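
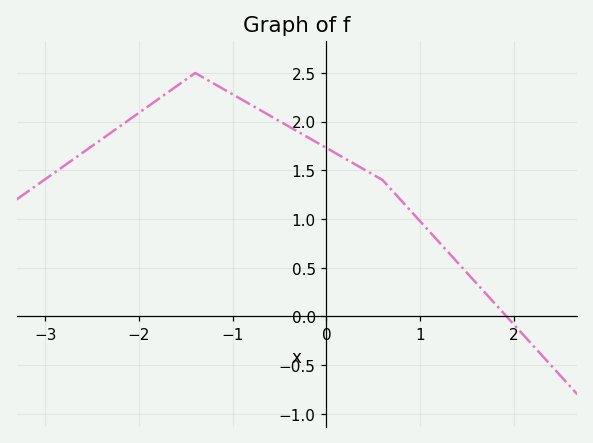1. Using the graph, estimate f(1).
0.976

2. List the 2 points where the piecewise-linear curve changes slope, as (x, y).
(-1.4, 2.5); (0.6, 1.4)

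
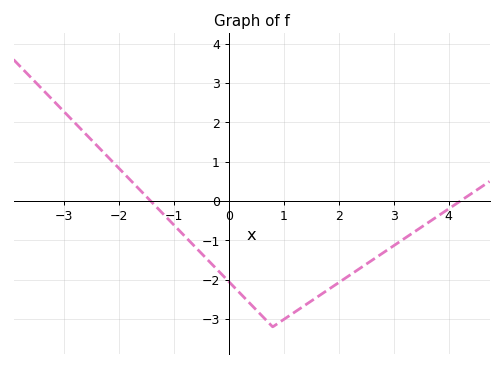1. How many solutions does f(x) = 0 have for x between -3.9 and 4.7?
2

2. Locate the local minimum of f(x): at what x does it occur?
0.8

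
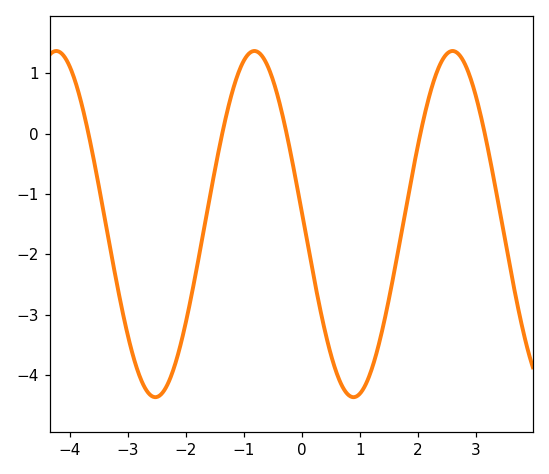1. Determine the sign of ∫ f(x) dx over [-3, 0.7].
negative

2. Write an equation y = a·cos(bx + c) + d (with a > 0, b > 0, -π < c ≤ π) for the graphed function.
y = 2.87cos(1.8x + 1.5) - 1.5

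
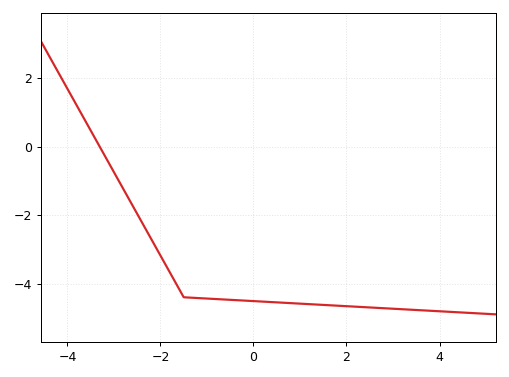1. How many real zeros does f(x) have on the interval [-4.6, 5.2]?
1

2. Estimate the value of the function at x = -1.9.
-3.4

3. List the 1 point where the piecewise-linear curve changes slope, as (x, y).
(-1.5, -4.4)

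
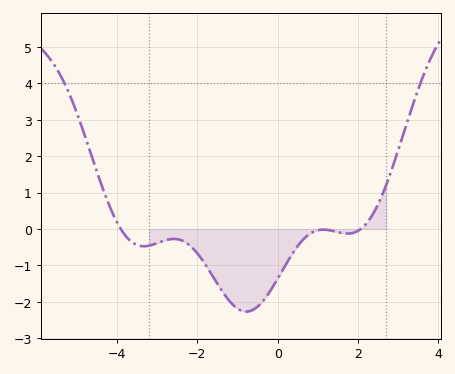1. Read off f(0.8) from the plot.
-0.1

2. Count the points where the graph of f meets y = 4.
2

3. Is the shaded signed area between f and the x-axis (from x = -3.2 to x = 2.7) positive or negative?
negative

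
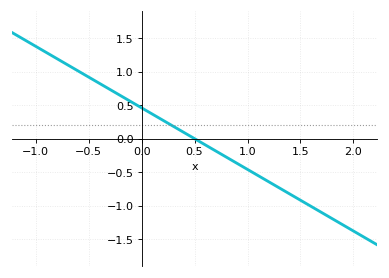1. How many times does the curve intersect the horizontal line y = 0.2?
1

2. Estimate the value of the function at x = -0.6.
1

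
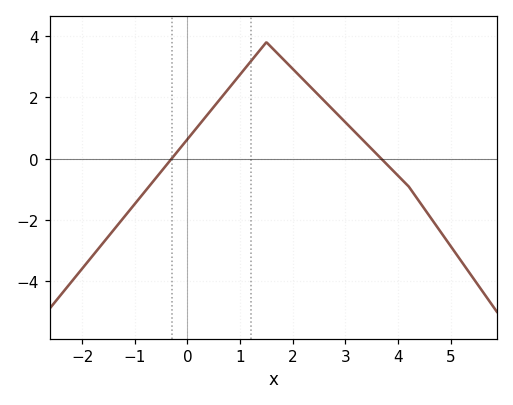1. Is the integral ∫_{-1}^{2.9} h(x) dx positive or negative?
positive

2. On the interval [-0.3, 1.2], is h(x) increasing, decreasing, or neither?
increasing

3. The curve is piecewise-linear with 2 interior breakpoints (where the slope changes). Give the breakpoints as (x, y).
(1.5, 3.8); (4.2, -0.9)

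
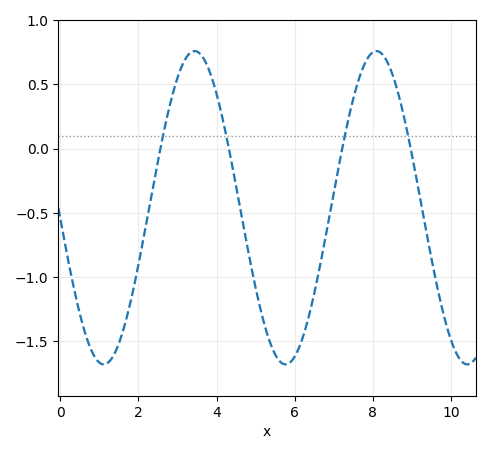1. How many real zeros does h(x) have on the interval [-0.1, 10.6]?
4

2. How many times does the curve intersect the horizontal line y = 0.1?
4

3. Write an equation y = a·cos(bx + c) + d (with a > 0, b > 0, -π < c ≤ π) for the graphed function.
y = 1.22cos(1.4x + 1.6) - 0.46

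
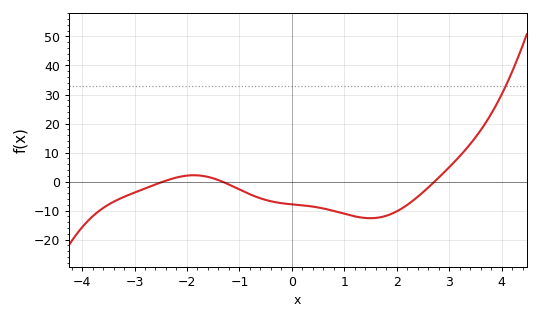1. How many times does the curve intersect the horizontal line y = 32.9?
1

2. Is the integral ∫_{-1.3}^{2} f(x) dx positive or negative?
negative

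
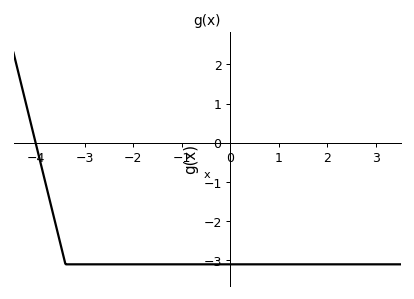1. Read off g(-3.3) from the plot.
-3.1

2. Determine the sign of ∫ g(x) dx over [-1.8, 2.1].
negative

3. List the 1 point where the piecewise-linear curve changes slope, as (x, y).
(-3.4, -3.1)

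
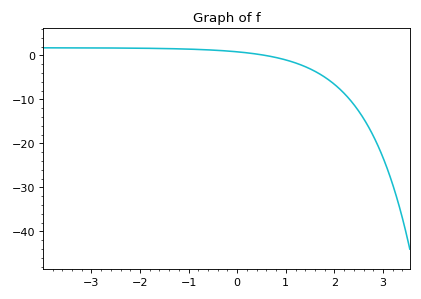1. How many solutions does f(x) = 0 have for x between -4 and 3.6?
1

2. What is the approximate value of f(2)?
-7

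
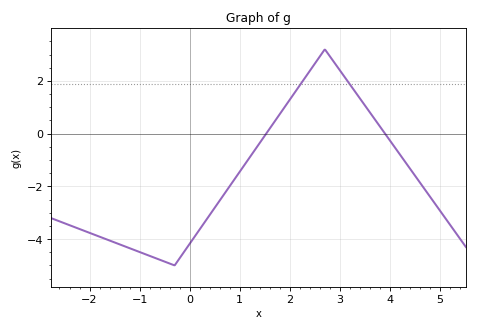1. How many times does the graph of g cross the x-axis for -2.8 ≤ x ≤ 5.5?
2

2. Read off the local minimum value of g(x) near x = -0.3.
-5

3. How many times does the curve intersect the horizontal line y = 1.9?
2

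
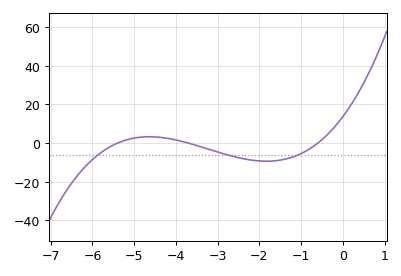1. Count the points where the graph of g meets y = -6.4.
3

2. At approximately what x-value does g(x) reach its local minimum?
-1.83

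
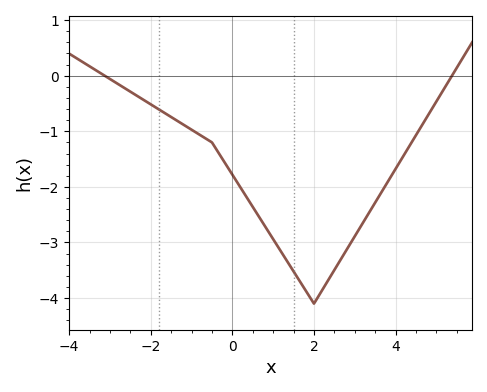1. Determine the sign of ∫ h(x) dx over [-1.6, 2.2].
negative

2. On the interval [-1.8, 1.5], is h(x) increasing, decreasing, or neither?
decreasing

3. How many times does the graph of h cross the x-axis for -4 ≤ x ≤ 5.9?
2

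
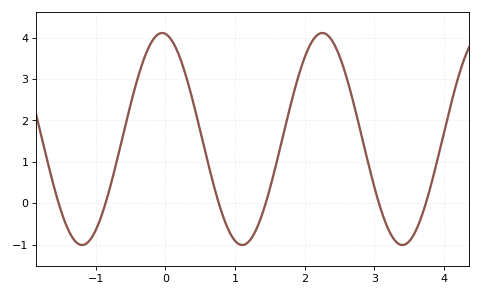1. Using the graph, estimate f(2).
3.52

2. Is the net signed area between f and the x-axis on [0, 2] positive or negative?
positive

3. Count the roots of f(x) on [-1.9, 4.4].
6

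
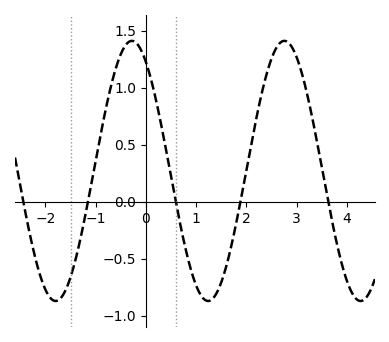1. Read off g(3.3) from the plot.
0.75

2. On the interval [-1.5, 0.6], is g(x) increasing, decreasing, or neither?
neither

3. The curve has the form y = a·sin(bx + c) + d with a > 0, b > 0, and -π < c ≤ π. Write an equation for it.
y = 1.14sin(2.1x + 2.2) + 0.27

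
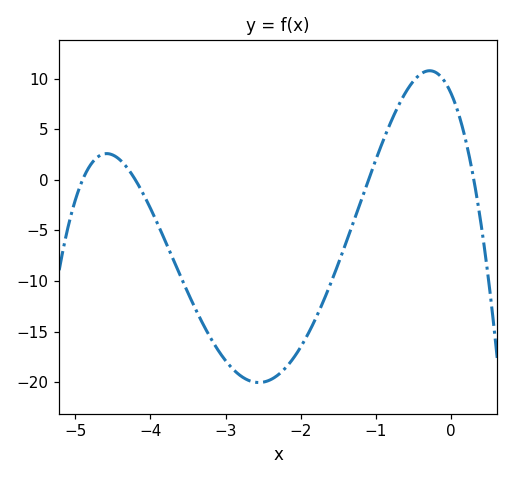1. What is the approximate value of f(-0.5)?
10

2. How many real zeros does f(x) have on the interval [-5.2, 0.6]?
4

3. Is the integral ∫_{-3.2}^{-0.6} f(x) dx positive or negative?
negative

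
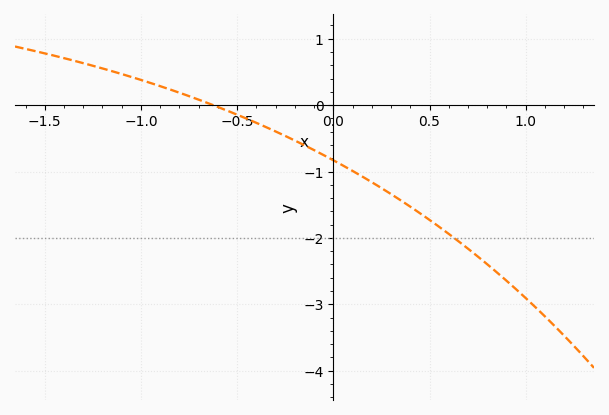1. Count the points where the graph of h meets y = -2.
1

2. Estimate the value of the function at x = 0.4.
-1.53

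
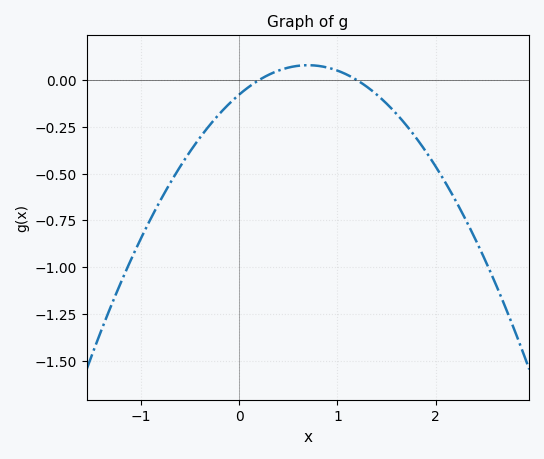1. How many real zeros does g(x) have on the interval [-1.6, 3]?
2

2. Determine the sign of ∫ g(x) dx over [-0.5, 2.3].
negative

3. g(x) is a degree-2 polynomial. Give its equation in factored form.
y = -0.32(x - 0.2)(x - 1.2)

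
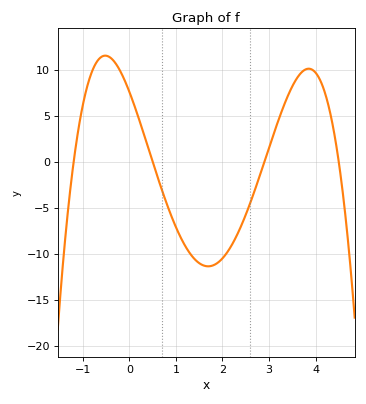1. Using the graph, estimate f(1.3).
-10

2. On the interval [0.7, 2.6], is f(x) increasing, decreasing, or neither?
neither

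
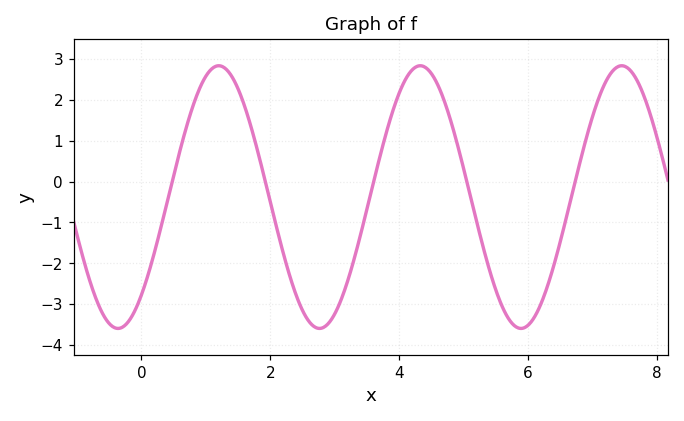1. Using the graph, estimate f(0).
-2.77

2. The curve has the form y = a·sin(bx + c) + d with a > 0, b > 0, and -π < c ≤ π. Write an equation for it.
y = 3.21sin(2.01x - 0.84) - 0.38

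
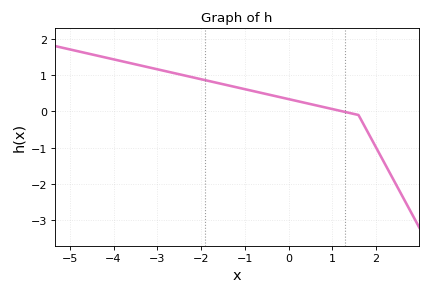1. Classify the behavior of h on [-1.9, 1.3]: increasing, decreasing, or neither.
decreasing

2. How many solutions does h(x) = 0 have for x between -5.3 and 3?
1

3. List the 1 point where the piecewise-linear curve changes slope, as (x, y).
(1.6, -0.1)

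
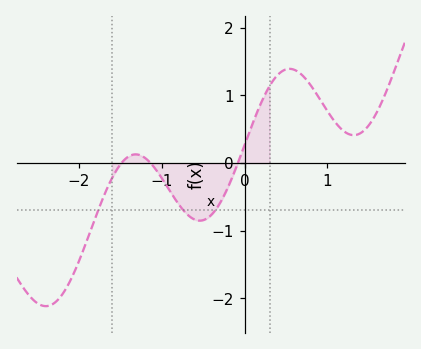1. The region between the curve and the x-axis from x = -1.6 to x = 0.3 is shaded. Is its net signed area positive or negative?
negative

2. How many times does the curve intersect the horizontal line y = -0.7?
3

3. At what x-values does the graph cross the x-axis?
-1.5, -1.1, -0.1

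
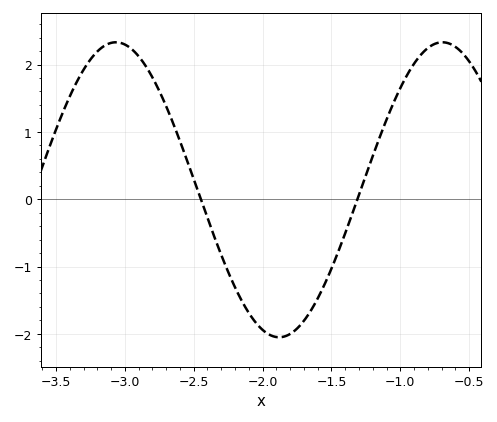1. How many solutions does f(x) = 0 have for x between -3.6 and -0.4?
2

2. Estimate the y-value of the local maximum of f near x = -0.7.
2.33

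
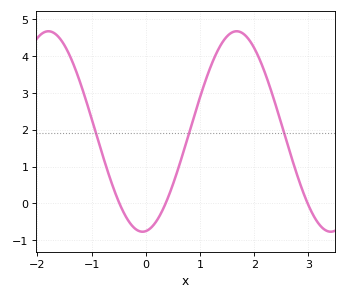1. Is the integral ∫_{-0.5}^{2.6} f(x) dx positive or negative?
positive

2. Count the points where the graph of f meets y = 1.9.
3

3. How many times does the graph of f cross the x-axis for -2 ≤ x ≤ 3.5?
3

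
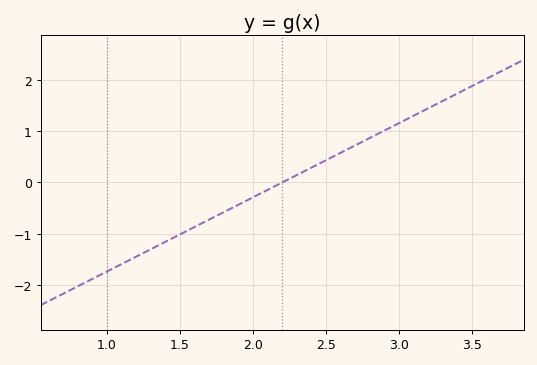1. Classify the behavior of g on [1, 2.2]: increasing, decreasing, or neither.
increasing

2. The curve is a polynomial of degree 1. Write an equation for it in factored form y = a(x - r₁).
y = 1.45(x - 2.2)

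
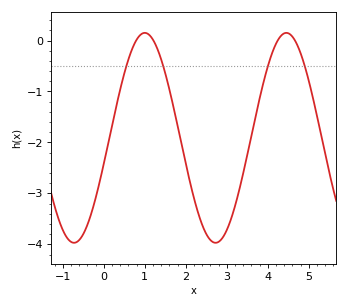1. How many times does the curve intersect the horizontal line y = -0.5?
4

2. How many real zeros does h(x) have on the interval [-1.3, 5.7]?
4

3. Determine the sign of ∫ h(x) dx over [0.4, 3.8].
negative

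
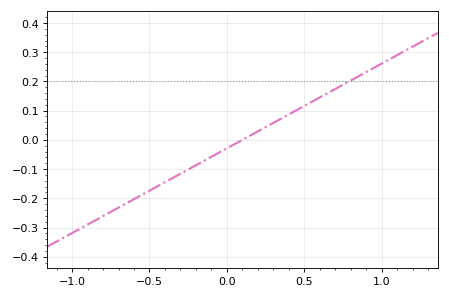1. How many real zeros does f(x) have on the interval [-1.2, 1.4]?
1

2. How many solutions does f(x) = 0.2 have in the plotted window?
1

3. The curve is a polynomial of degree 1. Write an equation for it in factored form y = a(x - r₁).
y = 0.29(x - 0.1)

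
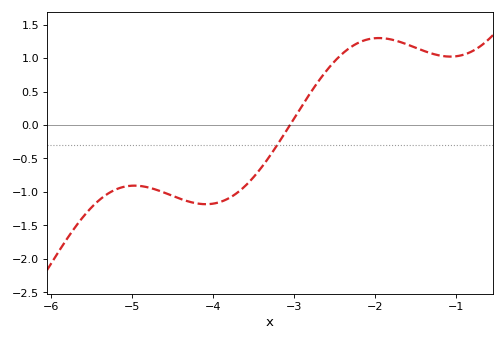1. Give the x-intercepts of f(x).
-3.05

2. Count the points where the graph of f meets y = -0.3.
1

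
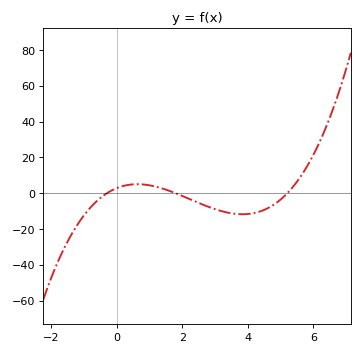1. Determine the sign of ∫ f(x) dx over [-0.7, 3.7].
negative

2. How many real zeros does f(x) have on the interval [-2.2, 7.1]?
3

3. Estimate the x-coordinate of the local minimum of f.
3.8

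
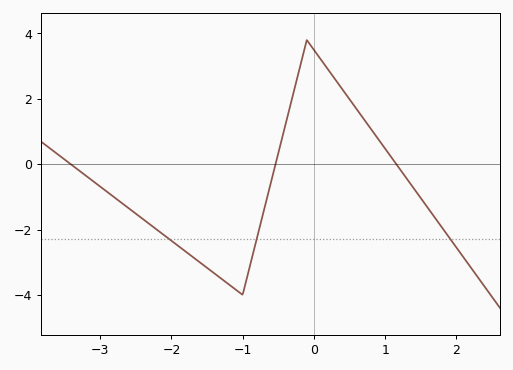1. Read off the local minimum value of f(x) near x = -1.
-4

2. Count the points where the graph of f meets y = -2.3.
3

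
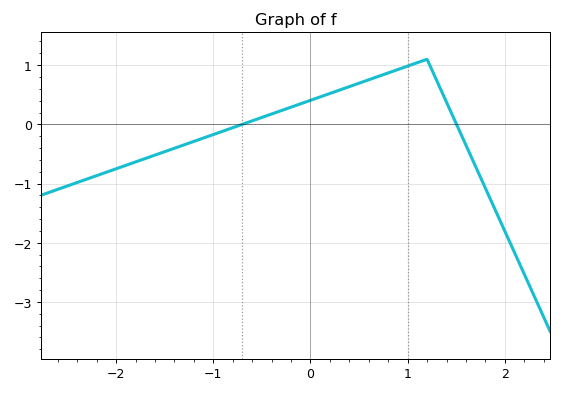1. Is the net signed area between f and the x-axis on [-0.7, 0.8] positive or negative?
positive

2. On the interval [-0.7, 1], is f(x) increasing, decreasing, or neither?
increasing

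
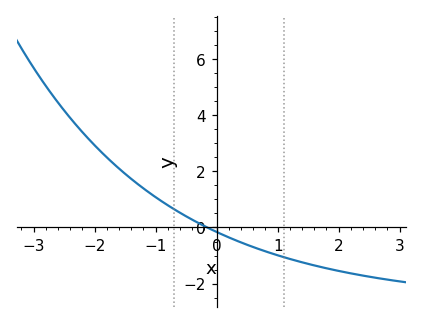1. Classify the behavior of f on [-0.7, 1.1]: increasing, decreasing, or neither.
decreasing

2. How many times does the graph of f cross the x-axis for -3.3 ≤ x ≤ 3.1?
1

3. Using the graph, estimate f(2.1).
-1.59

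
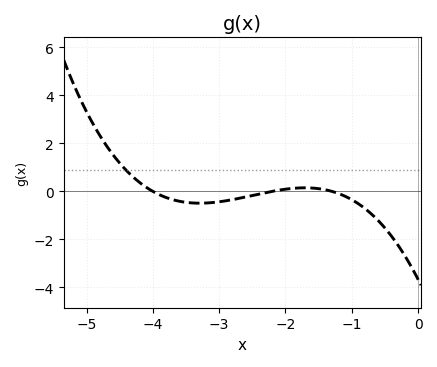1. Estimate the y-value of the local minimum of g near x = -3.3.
-0.493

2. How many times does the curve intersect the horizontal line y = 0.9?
1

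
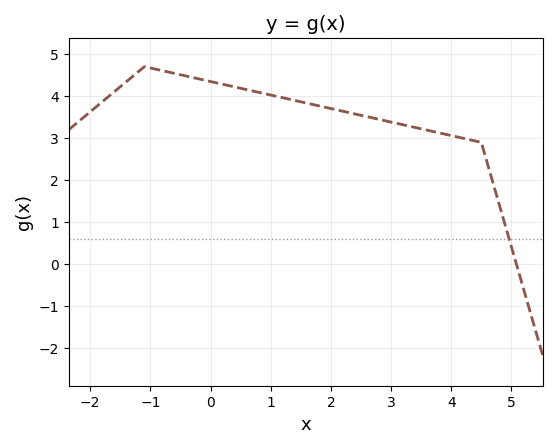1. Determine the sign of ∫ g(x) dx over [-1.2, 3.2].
positive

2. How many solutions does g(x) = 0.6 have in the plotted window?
1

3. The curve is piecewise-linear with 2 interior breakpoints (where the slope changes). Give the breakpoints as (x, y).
(-1.1, 4.7); (4.5, 2.9)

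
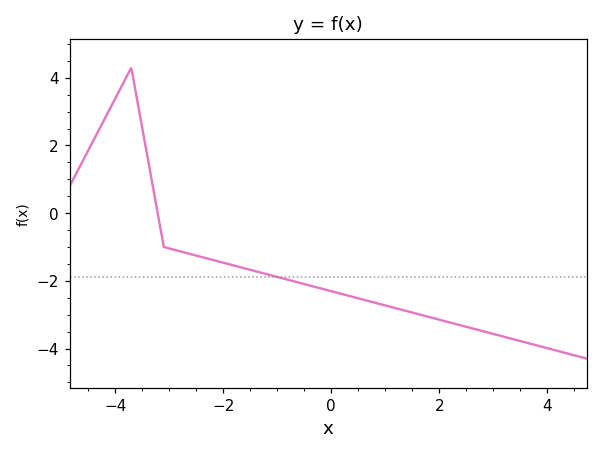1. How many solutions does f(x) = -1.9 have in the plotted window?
1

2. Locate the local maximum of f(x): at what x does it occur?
-3.7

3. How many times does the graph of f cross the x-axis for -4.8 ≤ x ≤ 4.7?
1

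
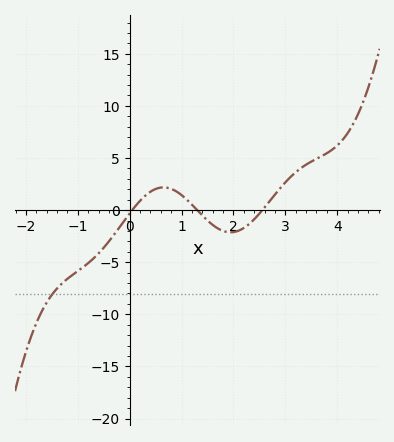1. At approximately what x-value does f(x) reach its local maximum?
0.651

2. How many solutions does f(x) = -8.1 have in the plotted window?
1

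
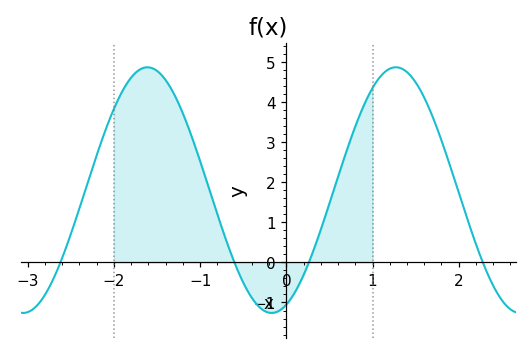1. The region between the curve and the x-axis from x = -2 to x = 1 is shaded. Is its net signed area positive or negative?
positive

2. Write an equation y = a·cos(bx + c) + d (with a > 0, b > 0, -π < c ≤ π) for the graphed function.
y = 3.06cos(2.18x - 2.77) + 1.8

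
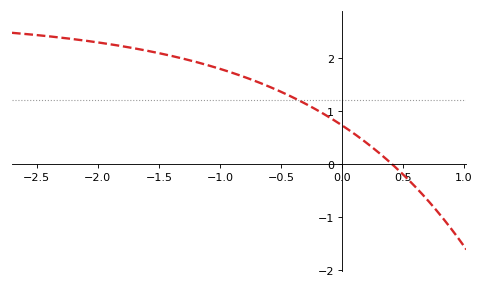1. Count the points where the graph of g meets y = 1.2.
1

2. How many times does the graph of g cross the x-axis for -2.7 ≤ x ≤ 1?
1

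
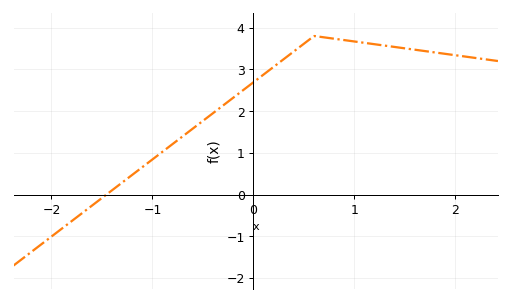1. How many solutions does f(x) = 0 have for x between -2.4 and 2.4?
1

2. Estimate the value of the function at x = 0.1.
2.9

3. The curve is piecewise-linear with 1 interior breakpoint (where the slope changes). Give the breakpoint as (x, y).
(0.6, 3.8)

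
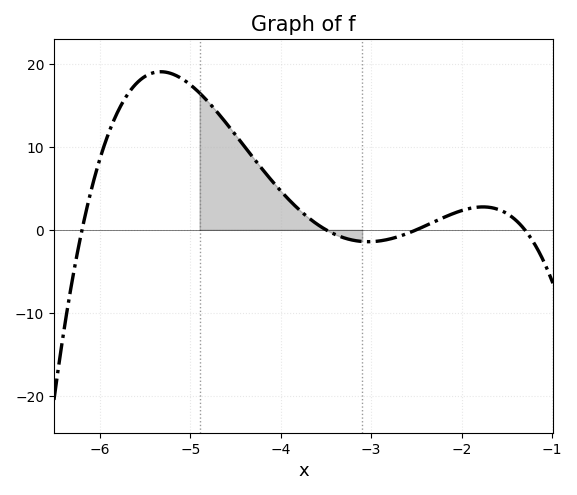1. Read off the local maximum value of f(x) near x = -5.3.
19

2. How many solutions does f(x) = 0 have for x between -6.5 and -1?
4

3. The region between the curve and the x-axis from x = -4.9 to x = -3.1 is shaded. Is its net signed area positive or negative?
positive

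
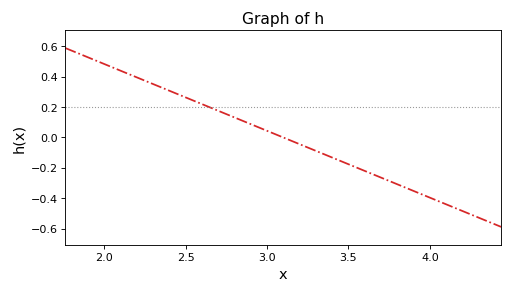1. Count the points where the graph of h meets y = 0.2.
1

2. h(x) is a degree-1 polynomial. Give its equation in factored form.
y = -0.44(x - 3.1)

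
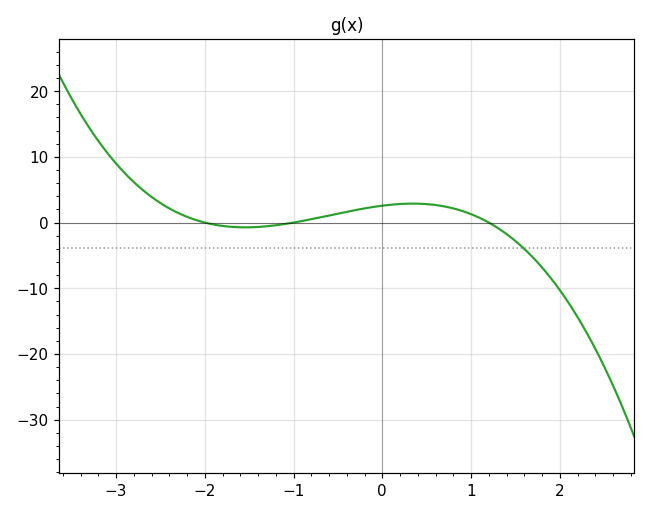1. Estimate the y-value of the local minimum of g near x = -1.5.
-0.728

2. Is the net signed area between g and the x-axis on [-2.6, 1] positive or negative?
positive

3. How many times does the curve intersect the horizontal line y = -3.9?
1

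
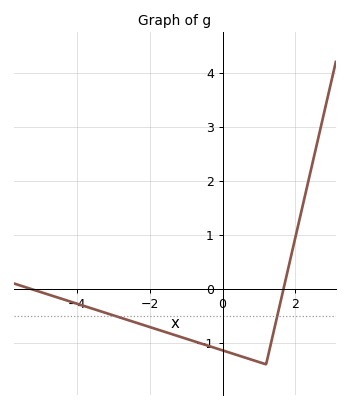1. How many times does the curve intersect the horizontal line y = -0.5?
2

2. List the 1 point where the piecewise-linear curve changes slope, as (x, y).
(1.2, -1.4)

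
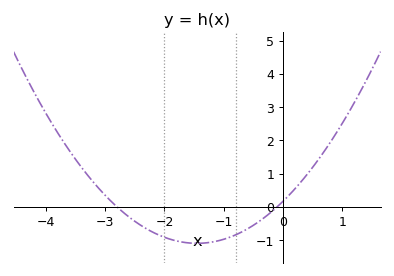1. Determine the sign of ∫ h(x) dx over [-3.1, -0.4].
negative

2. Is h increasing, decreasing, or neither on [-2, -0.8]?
neither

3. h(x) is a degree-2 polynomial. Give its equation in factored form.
y = 0.6(x + 2.8)(x + 0.1)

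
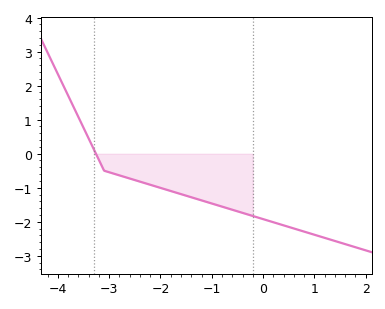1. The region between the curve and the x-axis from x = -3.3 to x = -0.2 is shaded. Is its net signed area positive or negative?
negative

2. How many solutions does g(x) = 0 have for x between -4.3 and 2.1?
1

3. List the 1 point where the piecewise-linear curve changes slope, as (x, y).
(-3.1, -0.5)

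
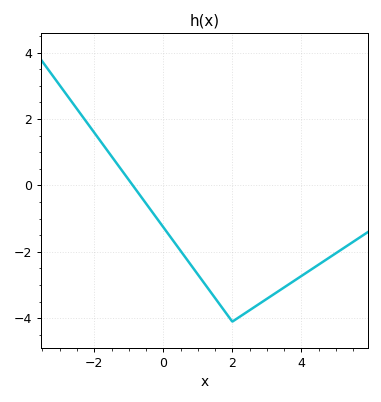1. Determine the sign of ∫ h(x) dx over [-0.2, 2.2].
negative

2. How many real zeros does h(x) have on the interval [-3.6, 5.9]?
1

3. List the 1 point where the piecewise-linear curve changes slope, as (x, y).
(2, -4.1)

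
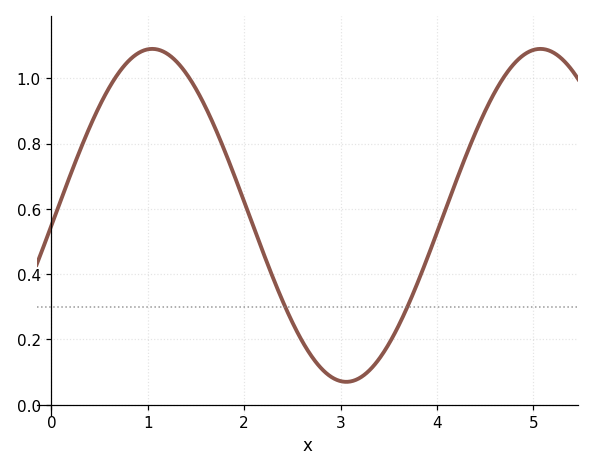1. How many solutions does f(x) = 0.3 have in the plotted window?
2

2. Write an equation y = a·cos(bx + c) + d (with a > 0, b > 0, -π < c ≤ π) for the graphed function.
y = 0.51cos(1.6x - 1.6) + 0.58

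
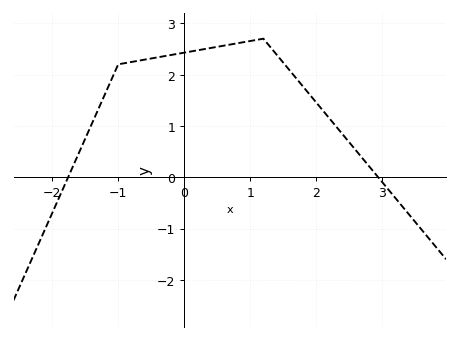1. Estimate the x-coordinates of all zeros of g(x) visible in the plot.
-1.76, 2.94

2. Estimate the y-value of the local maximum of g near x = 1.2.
2.7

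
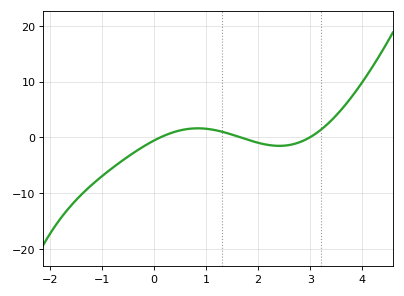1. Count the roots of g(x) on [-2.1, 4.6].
3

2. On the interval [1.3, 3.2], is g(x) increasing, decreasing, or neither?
neither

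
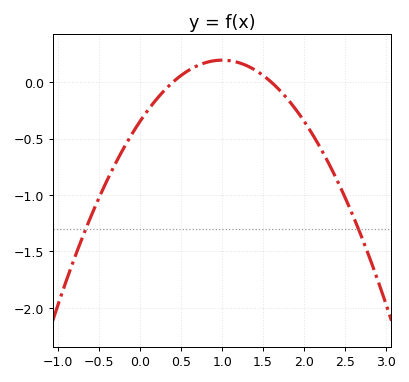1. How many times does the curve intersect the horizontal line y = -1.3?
2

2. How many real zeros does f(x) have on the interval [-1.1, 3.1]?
2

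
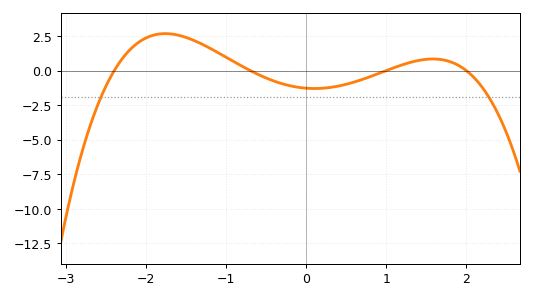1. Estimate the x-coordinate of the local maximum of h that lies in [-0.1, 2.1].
1.58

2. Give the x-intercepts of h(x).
-2.4, -0.7, 1, 2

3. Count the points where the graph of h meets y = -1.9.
2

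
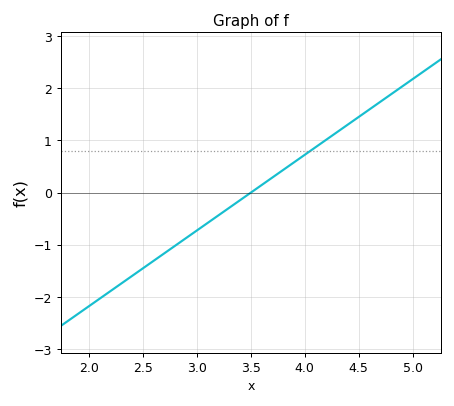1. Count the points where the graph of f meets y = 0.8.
1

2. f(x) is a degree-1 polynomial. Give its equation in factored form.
y = 1.45(x - 3.5)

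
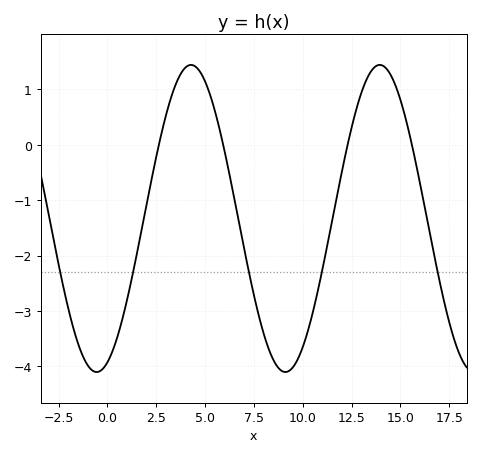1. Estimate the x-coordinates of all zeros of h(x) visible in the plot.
2.63, 5.93, 12.3, 15.6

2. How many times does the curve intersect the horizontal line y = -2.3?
5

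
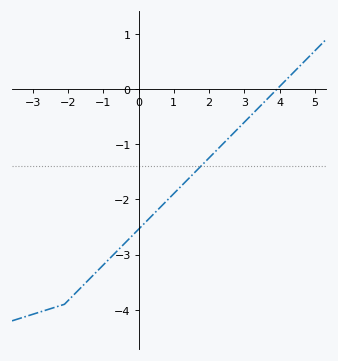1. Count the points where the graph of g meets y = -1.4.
1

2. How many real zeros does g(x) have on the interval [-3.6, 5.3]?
1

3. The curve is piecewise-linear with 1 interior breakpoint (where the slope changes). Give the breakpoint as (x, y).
(-2.1, -3.9)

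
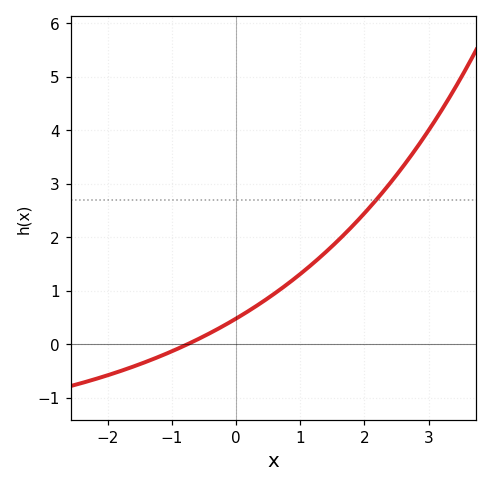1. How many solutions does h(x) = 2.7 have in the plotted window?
1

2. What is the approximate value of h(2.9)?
3.82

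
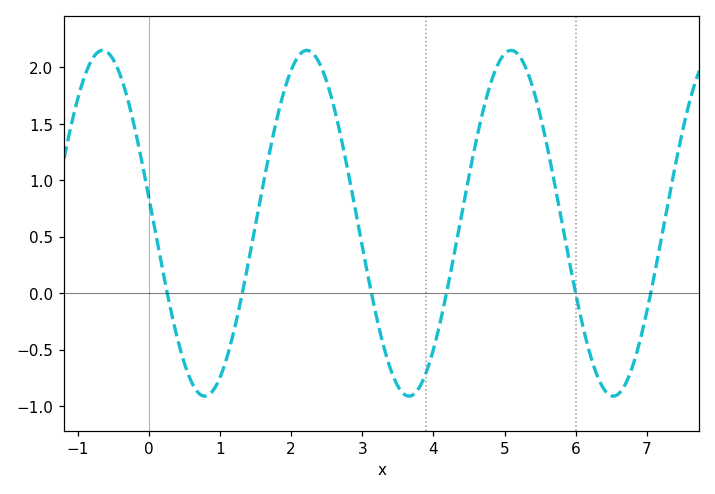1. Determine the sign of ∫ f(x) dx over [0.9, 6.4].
positive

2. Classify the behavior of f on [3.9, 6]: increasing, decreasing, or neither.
neither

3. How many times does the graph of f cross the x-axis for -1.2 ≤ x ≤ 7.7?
6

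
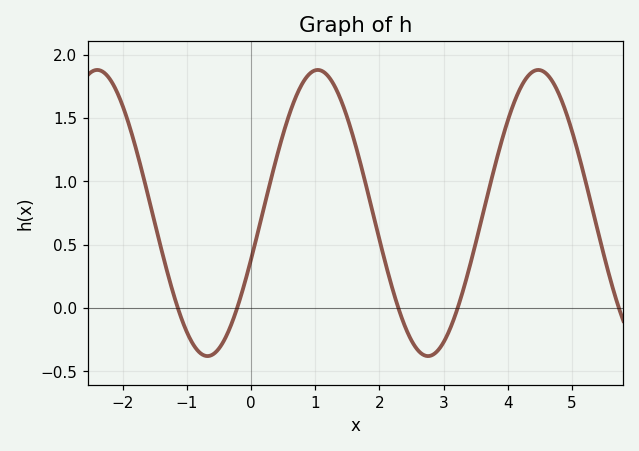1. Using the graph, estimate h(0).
0.383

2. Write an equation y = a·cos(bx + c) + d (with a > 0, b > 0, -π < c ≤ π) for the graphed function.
y = 1.13cos(1.83x - 1.9) + 0.75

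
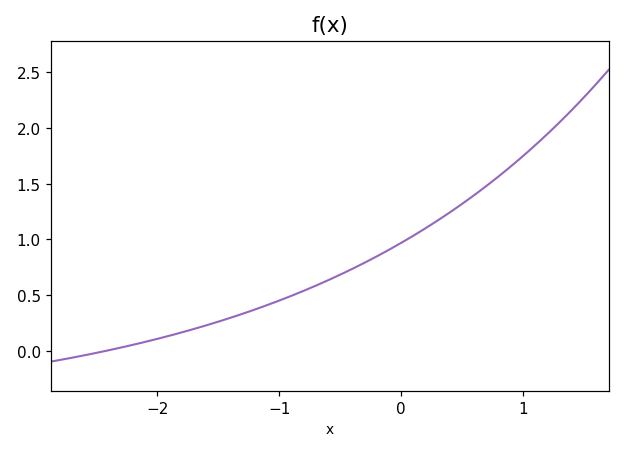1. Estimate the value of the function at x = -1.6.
0.229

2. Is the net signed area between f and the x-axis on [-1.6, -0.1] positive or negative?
positive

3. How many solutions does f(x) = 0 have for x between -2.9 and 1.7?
1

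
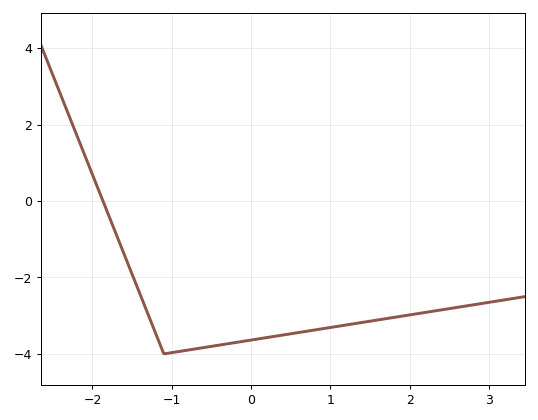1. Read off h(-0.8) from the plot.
-4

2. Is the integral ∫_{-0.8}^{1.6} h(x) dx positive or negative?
negative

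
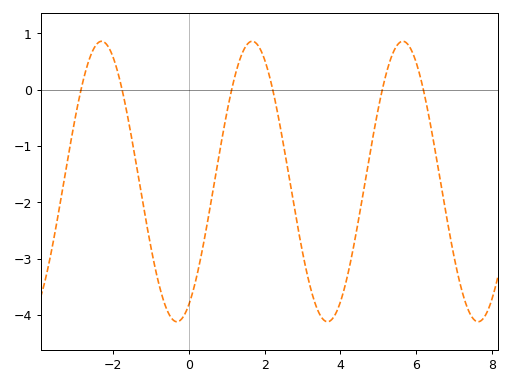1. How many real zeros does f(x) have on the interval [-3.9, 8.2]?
6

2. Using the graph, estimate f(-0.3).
-4.12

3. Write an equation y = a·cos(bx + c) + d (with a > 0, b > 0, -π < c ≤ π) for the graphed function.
y = 2.49cos(1.58x - 2.64) - 1.63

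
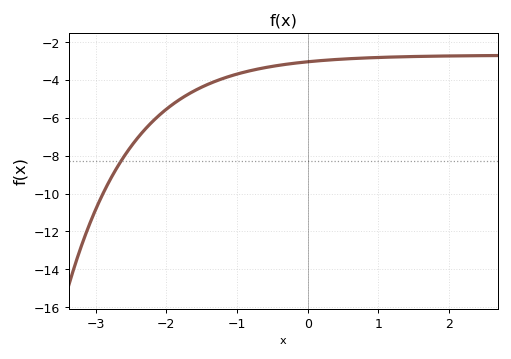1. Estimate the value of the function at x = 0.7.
-2.8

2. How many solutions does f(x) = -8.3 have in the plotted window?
1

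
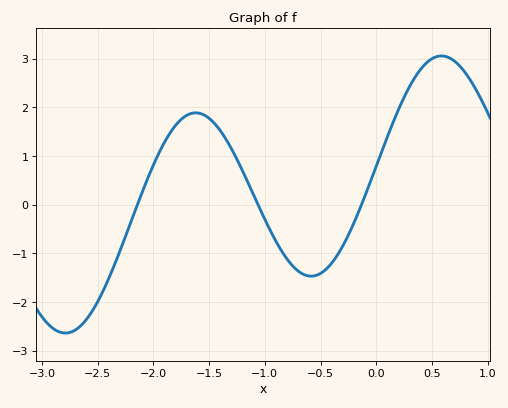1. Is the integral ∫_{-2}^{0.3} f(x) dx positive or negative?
positive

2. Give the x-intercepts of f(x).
-2.14, -1.06, -0.133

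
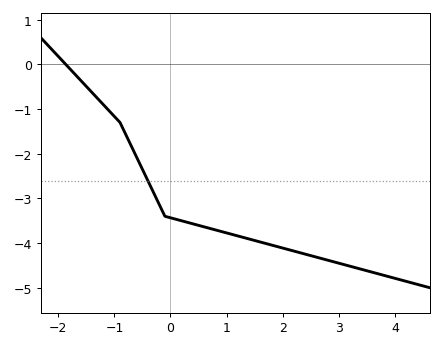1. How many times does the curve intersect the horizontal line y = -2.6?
1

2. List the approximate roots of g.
-1.9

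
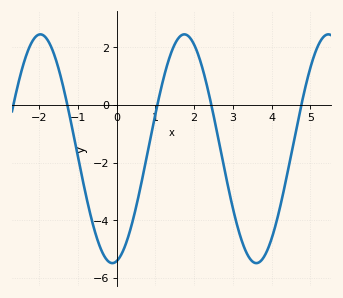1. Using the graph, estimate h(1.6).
2.33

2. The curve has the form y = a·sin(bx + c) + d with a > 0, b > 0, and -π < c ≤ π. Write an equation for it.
y = 3.97sin(1.69x - 1.38) - 1.52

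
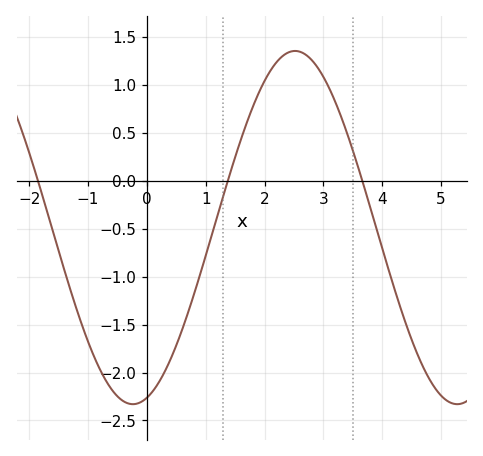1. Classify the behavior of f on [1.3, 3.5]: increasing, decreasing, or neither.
neither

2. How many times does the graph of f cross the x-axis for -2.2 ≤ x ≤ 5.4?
3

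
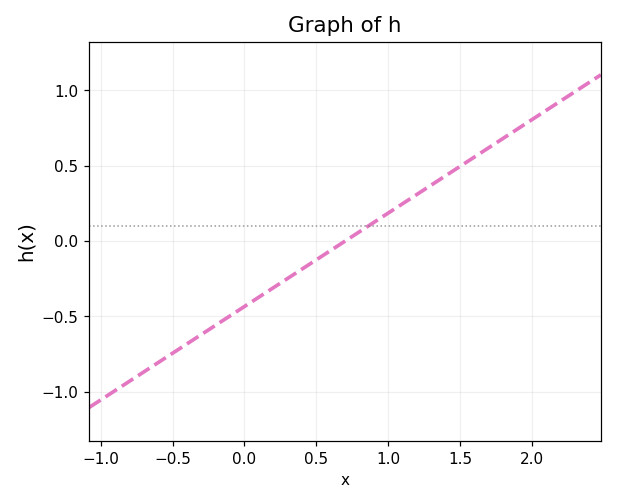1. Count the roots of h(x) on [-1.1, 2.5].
1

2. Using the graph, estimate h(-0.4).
-0.682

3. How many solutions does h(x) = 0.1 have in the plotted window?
1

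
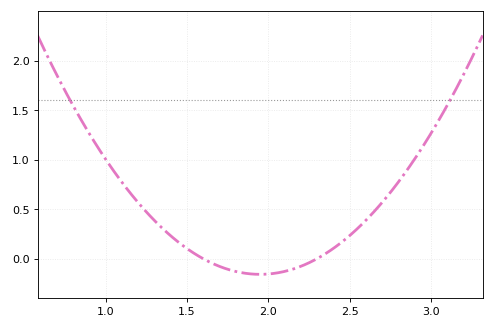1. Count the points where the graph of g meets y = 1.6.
2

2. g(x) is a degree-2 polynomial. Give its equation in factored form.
y = 1.29(x - 1.6)(x - 2.3)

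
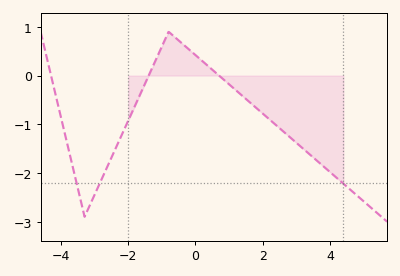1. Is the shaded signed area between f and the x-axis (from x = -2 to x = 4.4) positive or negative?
negative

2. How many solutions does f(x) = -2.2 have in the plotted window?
3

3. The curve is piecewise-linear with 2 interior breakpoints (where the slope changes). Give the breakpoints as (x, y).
(-3.3, -2.9); (-0.8, 0.9)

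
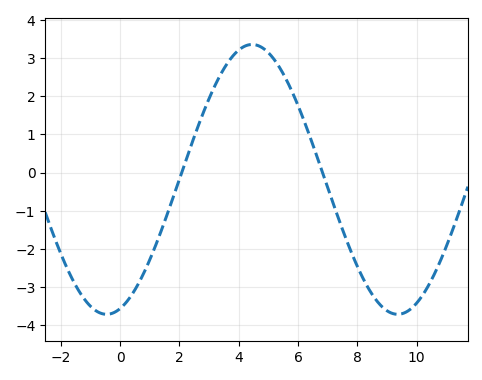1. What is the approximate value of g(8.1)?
-2.6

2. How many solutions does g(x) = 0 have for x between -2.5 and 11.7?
2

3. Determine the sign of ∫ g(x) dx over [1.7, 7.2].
positive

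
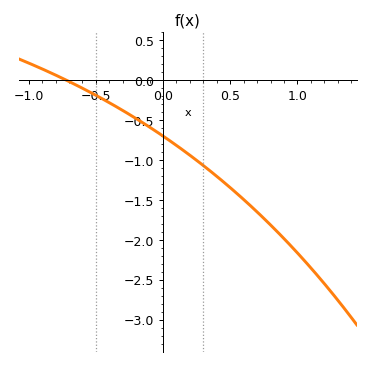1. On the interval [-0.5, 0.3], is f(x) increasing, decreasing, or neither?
decreasing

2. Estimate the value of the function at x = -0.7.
-0.016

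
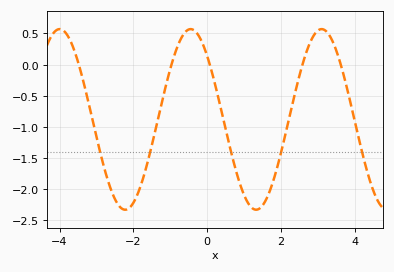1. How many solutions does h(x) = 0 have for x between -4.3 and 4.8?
5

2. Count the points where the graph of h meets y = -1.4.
5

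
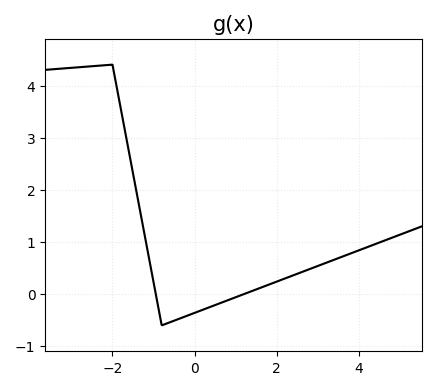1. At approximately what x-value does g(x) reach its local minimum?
-0.797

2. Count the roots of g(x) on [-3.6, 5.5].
2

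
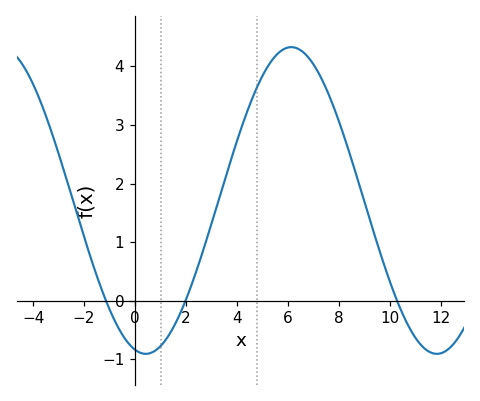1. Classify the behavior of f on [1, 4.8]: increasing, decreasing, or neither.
increasing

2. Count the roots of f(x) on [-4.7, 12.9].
3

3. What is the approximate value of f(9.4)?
1.12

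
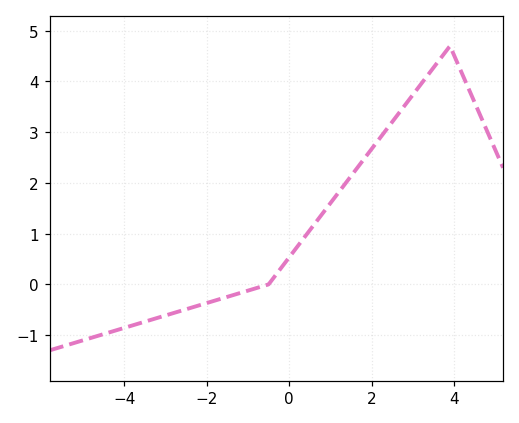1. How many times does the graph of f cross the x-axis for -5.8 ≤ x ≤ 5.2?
1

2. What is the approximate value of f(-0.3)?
0.214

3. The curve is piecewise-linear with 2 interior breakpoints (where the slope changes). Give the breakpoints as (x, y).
(-0.5, 0); (3.9, 4.7)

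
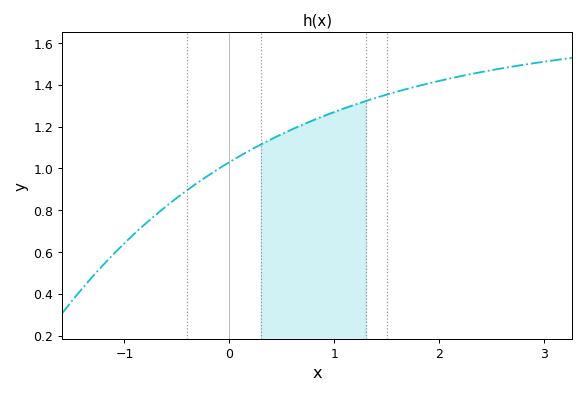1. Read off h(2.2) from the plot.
1.44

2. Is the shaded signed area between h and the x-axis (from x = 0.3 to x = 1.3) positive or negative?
positive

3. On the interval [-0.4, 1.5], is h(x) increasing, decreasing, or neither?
increasing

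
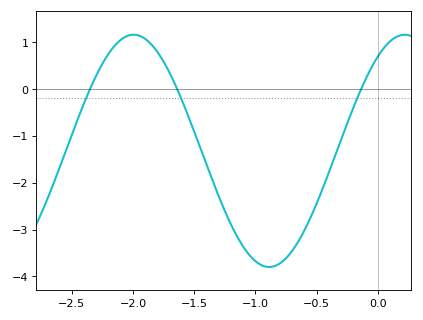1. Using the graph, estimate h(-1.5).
-0.9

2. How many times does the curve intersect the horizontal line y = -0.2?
3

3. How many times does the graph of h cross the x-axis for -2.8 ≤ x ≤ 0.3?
3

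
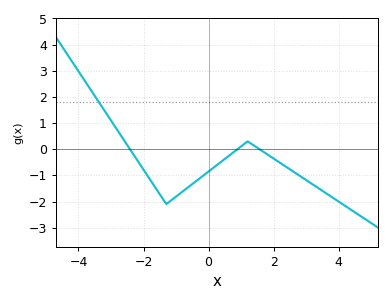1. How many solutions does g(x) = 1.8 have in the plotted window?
1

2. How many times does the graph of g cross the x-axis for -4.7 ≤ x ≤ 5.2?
3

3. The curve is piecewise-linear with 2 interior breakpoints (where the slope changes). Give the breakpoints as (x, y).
(-1.3, -2.1); (1.2, 0.3)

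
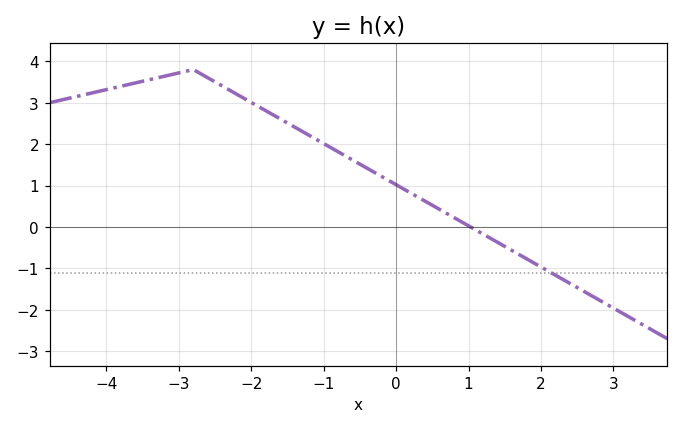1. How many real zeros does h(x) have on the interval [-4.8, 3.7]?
1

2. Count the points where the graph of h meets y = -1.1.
1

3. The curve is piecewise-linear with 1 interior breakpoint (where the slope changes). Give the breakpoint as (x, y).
(-2.8, 3.8)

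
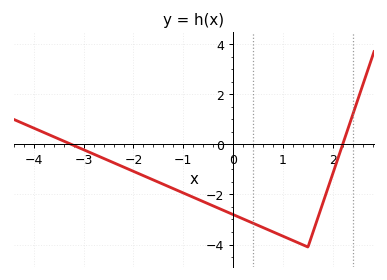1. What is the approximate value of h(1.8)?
-2.4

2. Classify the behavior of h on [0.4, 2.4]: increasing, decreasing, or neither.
neither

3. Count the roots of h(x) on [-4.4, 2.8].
2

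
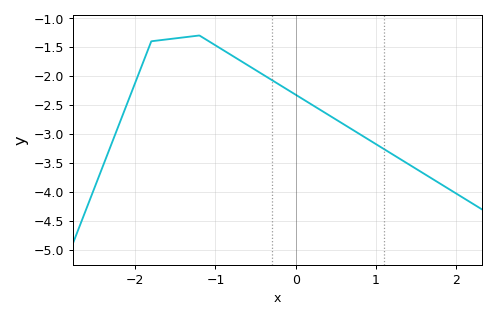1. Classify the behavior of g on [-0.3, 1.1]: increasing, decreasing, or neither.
decreasing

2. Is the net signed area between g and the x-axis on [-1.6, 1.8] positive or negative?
negative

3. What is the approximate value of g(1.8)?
-3.85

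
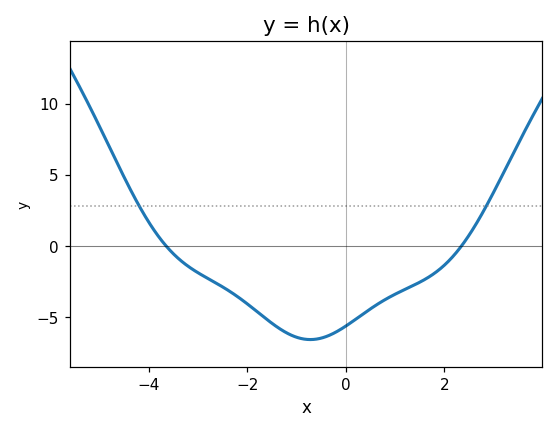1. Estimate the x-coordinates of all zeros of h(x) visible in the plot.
-3.64, 2.35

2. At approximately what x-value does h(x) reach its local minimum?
-0.72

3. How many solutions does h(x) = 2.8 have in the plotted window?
2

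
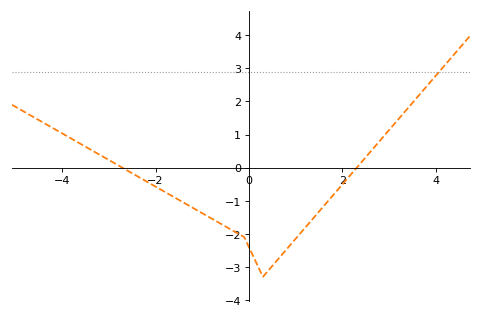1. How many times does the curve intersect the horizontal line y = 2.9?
1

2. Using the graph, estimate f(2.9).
1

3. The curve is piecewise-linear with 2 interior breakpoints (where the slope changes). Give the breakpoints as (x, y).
(-0.1, -2.1); (0.3, -3.3)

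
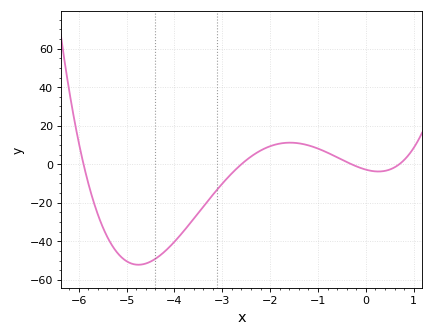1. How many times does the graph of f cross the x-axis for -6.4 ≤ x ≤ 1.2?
4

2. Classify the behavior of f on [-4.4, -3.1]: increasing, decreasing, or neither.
increasing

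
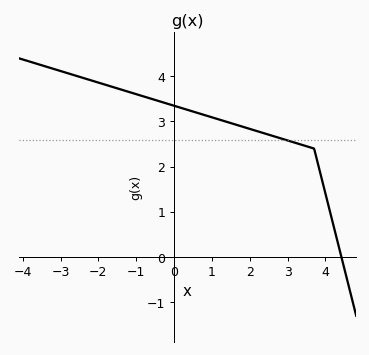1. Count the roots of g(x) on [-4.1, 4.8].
1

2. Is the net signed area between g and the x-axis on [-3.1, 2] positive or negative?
positive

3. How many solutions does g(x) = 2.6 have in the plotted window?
1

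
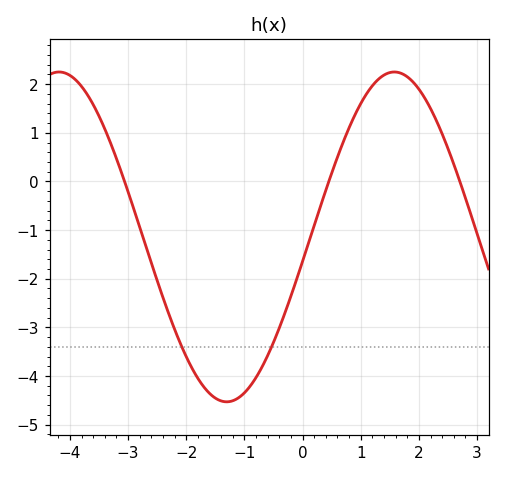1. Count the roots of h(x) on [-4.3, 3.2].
3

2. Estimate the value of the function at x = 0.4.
-0.181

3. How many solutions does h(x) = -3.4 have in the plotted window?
2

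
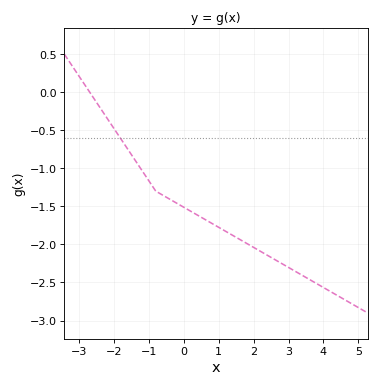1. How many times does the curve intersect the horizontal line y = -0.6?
1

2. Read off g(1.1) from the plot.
-1.8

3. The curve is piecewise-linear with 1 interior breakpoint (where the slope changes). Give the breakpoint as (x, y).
(-0.8, -1.3)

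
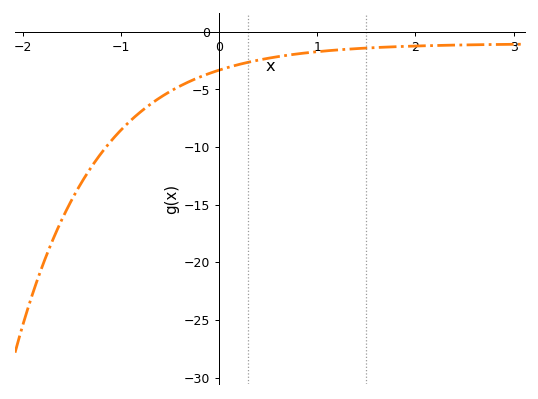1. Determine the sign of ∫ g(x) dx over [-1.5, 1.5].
negative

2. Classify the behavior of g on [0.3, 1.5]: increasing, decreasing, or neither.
increasing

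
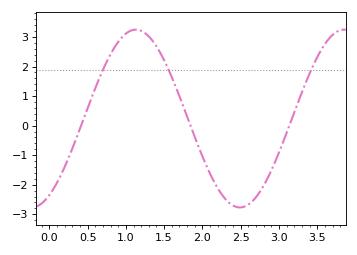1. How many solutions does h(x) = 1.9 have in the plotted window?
3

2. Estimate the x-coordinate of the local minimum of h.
2.49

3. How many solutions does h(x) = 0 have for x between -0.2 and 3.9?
3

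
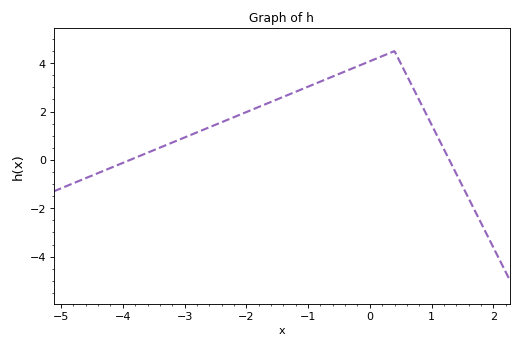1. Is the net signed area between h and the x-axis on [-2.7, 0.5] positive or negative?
positive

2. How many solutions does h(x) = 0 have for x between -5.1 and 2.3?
2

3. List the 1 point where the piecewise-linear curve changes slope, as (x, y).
(0.4, 4.5)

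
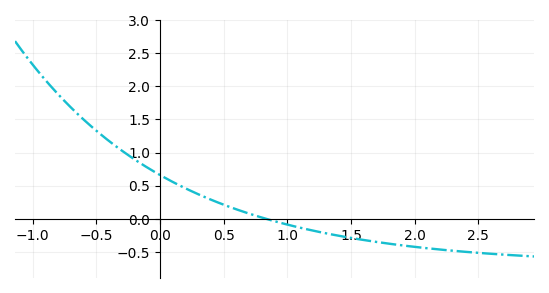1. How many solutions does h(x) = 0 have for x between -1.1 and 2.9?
1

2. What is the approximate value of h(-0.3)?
1.03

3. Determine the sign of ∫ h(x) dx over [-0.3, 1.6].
positive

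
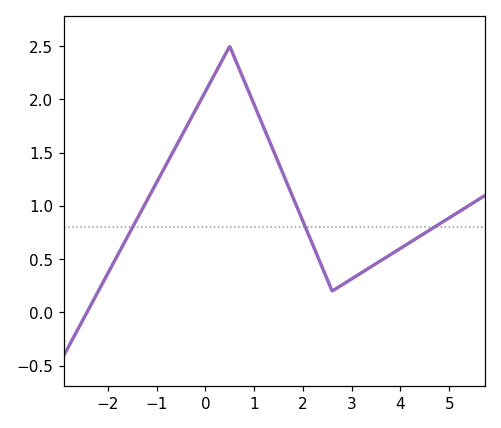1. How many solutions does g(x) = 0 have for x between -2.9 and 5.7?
1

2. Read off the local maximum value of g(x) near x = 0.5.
2.5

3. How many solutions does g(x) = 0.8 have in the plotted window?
3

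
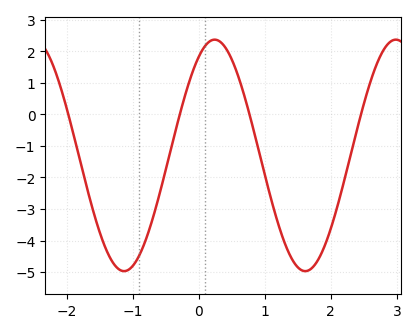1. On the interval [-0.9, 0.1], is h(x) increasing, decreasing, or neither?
increasing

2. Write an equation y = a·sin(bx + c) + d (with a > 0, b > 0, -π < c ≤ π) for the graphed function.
y = 3.67sin(2.3x + 1) - 1.3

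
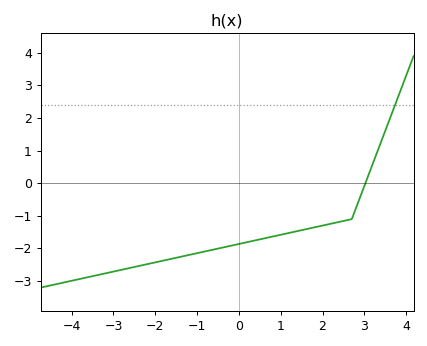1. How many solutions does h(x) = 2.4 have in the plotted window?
1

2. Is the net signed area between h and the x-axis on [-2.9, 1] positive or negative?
negative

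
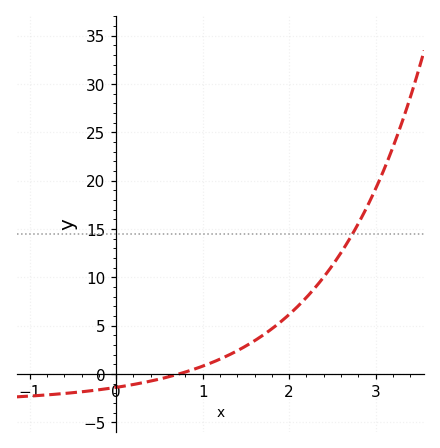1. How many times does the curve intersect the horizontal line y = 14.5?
1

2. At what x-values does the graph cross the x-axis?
0.726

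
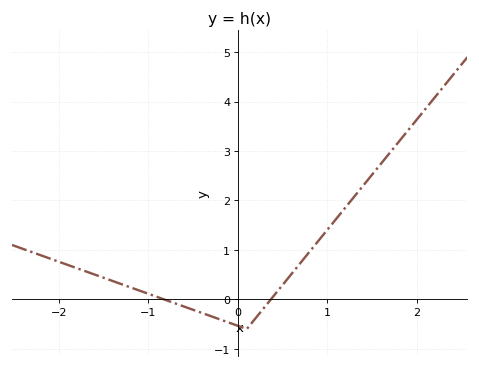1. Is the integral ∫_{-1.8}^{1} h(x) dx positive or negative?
positive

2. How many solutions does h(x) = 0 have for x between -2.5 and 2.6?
2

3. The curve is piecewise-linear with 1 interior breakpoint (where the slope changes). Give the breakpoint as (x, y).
(0.1, -0.6)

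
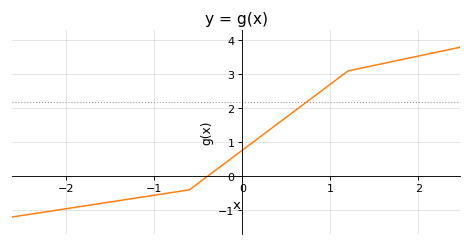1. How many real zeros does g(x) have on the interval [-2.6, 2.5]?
1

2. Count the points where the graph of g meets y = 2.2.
1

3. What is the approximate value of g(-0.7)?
-0.4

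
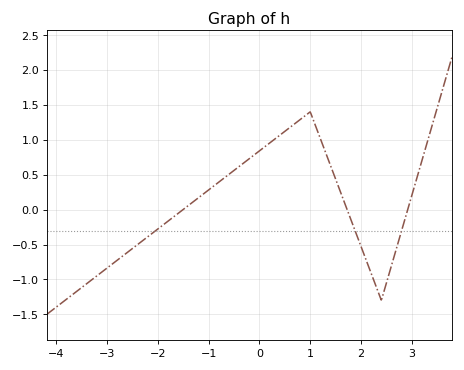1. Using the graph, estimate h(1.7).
0.05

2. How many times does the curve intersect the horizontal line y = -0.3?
3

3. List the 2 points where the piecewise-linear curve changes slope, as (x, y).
(1, 1.4); (2.4, -1.3)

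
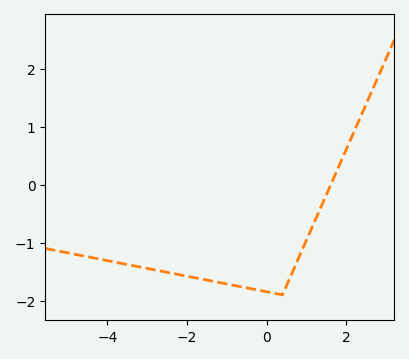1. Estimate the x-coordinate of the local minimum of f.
0.4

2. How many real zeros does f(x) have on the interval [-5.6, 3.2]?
1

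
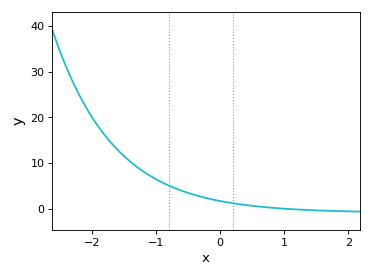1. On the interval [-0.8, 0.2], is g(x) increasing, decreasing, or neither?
decreasing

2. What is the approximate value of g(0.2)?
1.2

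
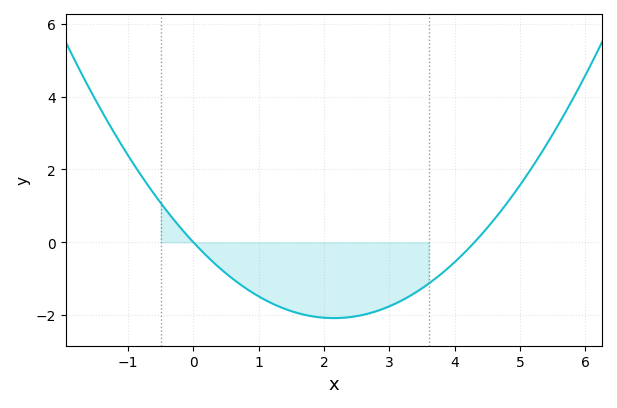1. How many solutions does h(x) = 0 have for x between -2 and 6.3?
2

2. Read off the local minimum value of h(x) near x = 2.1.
-2.08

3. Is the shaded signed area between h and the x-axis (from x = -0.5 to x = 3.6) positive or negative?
negative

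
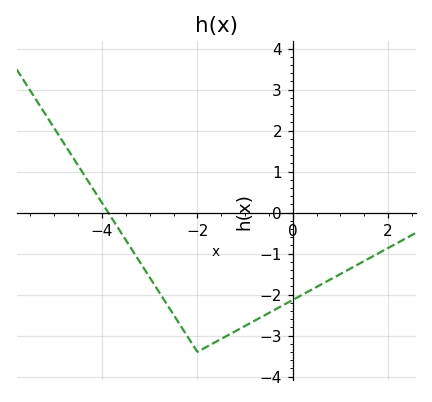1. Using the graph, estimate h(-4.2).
0.6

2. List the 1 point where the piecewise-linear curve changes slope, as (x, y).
(-2, -3.4)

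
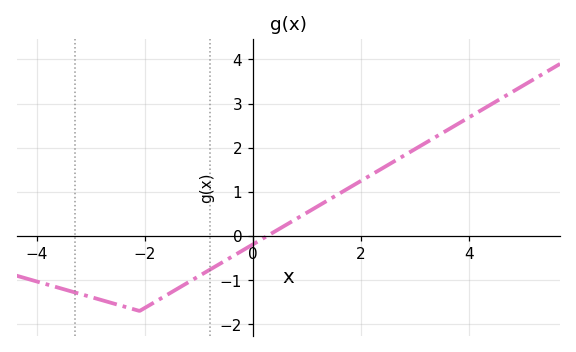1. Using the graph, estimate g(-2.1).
-1.7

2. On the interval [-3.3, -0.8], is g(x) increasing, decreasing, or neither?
neither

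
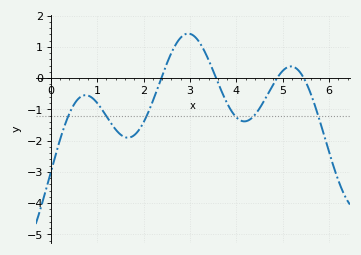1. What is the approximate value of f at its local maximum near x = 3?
1.43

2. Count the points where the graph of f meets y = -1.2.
6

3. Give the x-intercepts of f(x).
2.38, 3.56, 4.88, 5.45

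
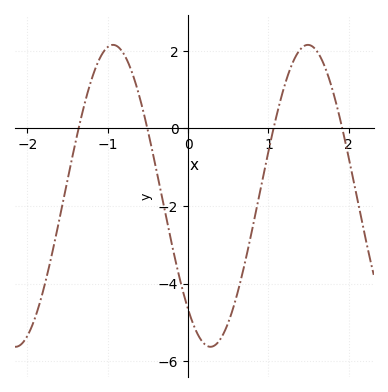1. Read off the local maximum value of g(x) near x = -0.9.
2.15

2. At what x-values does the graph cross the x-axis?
-1.36, -0.508, 1.06, 1.92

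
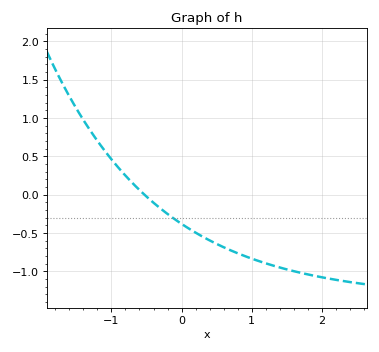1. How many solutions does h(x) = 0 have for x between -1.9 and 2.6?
1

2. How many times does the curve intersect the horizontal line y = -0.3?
1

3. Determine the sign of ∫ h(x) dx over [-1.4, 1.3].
negative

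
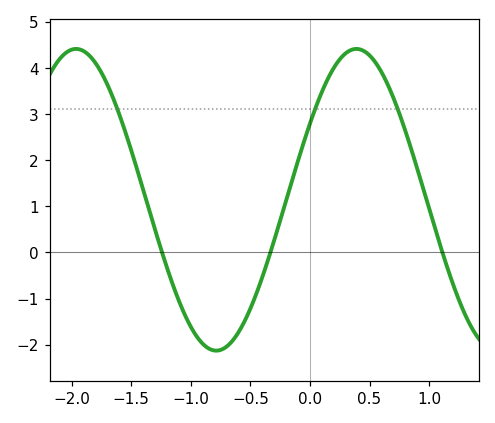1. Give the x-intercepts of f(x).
-1.25, -0.35, 1.1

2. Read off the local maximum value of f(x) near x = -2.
4.4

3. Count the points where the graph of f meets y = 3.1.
3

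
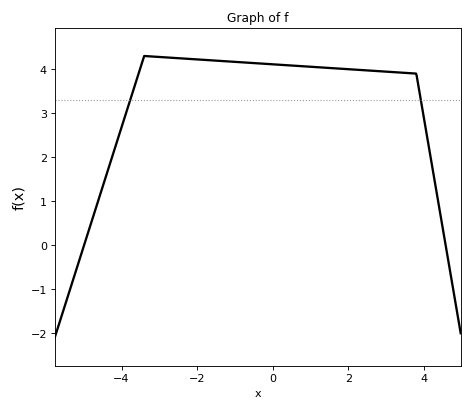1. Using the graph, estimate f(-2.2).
4.23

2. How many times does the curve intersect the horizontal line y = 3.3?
2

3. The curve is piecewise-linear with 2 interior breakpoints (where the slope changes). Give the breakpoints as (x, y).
(-3.4, 4.3); (3.8, 3.9)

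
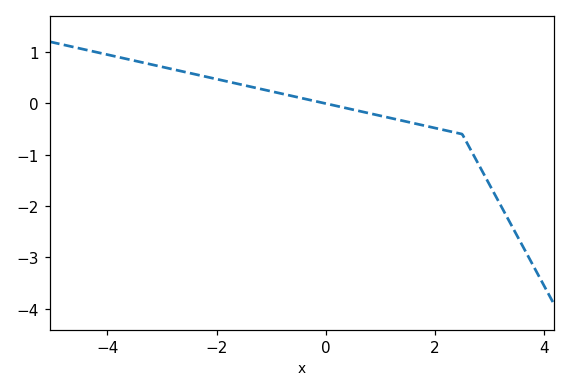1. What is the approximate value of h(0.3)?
-0.076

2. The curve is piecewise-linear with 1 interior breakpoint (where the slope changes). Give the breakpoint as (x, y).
(2.5, -0.6)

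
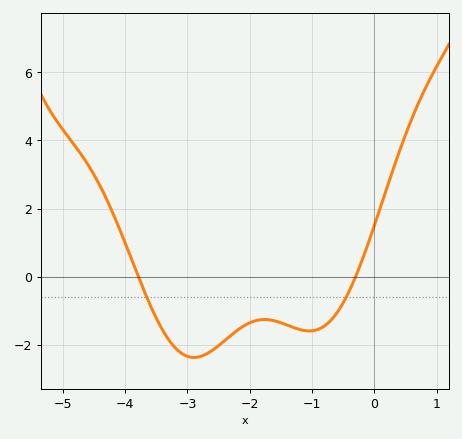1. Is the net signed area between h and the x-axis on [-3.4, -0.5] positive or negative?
negative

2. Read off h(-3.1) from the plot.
-2.24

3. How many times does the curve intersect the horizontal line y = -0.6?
2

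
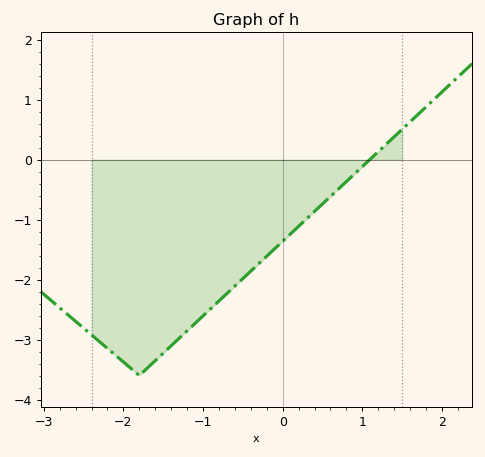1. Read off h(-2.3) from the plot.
-3.04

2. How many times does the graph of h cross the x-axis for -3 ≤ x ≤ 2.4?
1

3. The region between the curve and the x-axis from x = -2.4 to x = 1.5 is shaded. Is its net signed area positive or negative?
negative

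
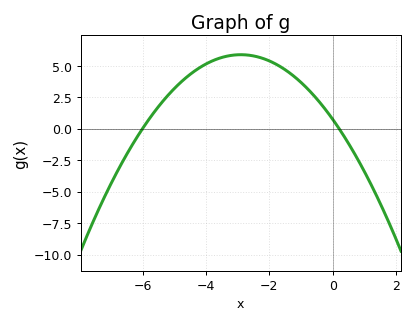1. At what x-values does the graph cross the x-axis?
-6, 0.2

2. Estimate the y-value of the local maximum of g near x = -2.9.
5.8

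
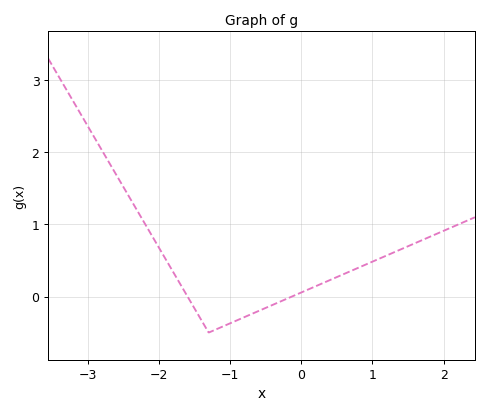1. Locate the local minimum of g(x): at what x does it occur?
-1.3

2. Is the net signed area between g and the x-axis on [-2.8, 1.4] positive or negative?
positive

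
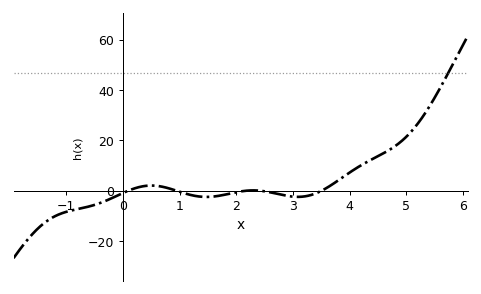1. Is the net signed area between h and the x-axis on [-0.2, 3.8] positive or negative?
negative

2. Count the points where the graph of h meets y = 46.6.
1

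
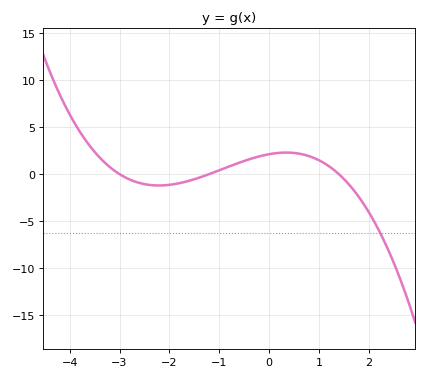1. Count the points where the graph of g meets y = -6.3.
1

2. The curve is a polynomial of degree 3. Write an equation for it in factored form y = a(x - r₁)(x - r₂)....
y = -0.42(x + 3)(x + 1.2)(x - 1.4)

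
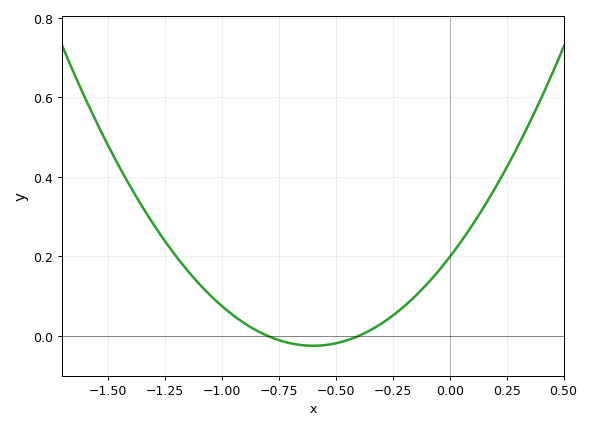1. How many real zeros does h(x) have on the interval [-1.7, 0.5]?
2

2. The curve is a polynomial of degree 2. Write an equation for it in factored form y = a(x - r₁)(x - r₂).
y = 0.62(x + 0.8)(x + 0.4)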